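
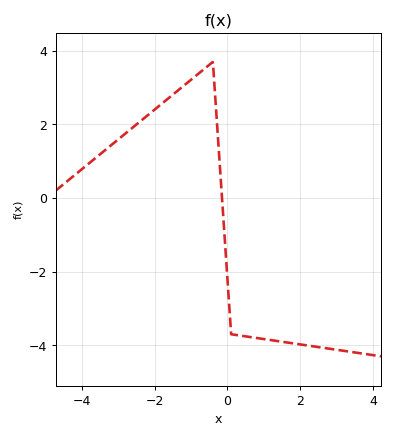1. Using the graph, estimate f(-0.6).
3.6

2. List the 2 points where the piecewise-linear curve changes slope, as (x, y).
(-0.4, 3.7); (0.1, -3.7)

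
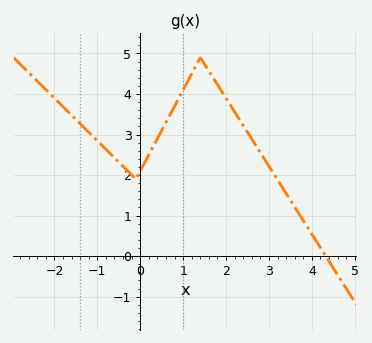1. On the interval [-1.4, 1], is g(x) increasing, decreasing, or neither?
neither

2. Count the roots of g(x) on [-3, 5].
1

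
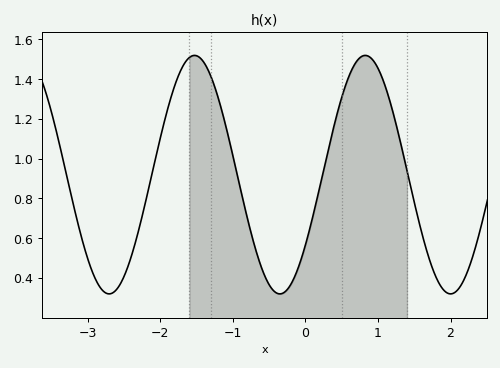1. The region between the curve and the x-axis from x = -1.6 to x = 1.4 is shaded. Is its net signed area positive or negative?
positive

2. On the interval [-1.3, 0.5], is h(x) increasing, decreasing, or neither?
neither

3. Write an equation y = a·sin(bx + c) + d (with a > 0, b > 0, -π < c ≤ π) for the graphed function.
y = 0.6sin(2.67x - 0.63) + 0.92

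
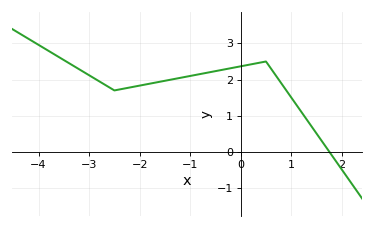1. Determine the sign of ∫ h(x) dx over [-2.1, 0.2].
positive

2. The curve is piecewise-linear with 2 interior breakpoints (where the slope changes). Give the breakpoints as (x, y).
(-2.5, 1.7); (0.5, 2.5)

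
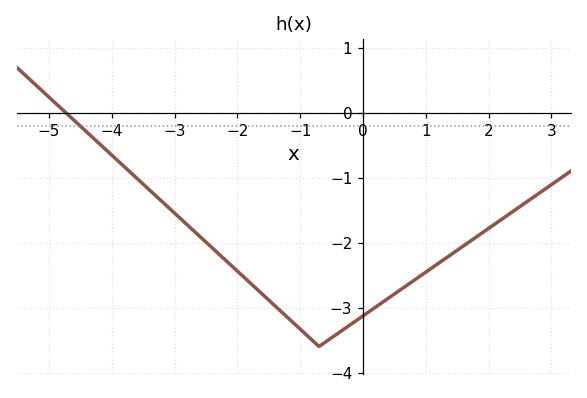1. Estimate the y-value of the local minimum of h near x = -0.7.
-3.6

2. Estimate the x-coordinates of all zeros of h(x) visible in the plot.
-4.73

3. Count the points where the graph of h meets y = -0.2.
1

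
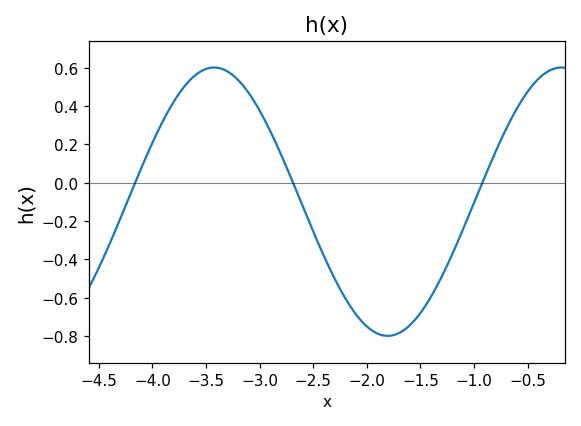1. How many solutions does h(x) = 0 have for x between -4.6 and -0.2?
3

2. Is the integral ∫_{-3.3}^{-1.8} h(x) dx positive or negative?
negative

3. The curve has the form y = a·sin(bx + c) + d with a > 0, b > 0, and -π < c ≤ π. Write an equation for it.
y = 0.7sin(1.9x + 1.9) - 0.1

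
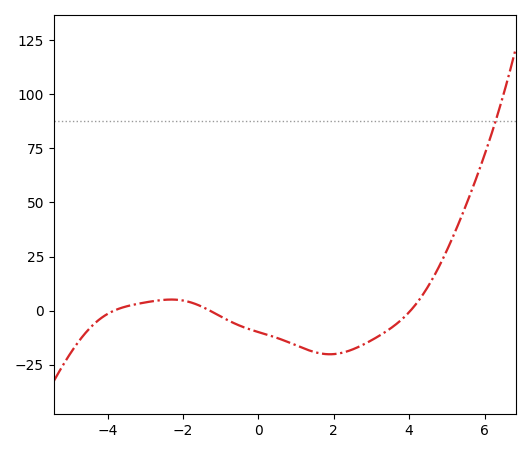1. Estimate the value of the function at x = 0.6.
-13.2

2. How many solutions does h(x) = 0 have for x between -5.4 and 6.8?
3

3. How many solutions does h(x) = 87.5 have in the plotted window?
1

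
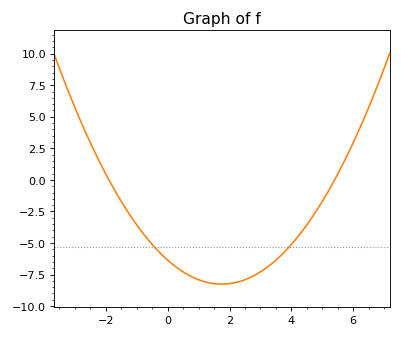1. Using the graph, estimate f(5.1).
-1.3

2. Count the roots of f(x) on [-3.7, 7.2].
2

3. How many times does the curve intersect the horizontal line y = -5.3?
2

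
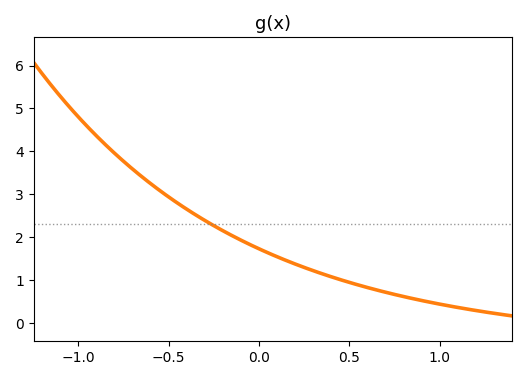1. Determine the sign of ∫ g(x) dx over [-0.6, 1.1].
positive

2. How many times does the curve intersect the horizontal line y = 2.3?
1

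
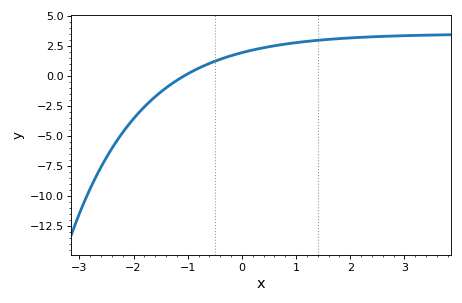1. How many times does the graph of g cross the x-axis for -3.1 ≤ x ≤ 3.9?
1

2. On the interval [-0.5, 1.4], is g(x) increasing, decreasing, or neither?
increasing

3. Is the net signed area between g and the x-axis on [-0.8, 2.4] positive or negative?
positive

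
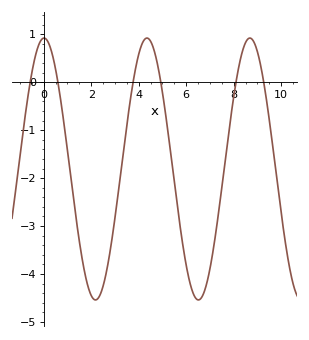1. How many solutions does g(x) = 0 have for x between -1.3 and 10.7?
6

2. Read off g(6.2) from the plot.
-4.3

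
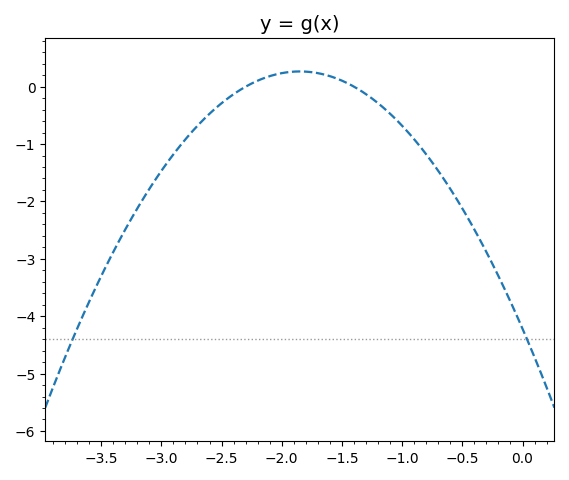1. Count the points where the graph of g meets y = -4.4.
2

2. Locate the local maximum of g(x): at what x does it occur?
-1.85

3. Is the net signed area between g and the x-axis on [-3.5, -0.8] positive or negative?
negative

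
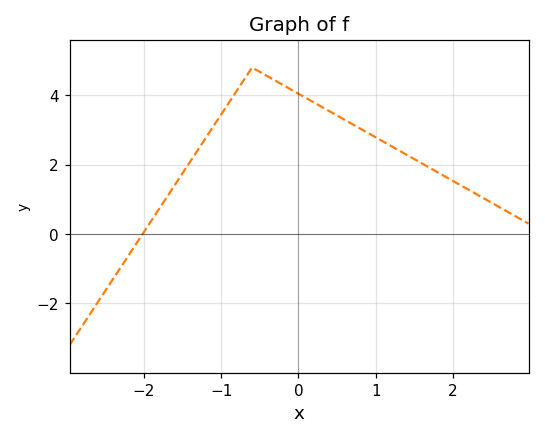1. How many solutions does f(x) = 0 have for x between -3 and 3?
1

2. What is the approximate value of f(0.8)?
3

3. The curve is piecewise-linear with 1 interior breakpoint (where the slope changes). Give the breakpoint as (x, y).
(-0.6, 4.8)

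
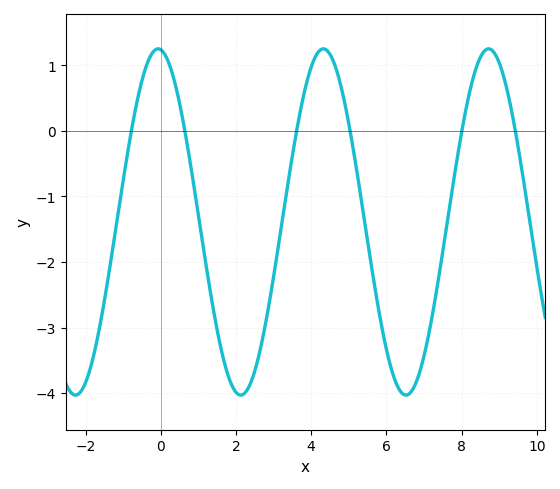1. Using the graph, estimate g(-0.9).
-0.4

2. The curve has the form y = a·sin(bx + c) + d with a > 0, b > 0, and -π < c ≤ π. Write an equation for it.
y = 2.64sin(1.4x + 1.7) - 1.39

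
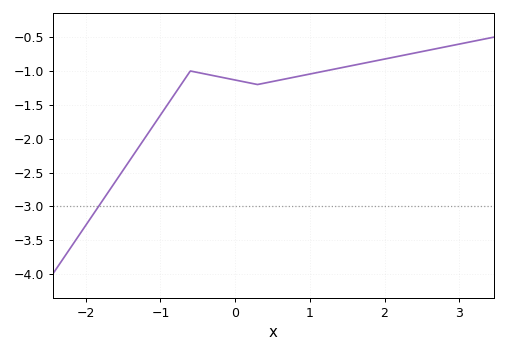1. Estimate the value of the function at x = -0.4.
-1.05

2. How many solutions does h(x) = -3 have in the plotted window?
1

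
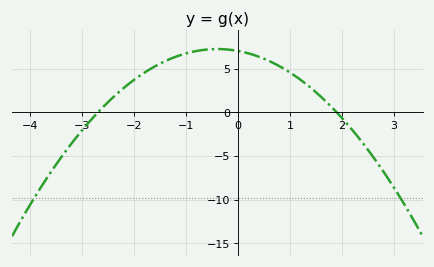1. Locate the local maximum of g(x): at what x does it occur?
-0.4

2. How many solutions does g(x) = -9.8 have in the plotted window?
2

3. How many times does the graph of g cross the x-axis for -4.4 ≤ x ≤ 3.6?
2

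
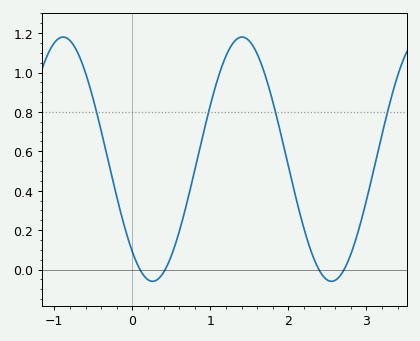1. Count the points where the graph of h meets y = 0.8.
4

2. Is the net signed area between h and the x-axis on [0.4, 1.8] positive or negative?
positive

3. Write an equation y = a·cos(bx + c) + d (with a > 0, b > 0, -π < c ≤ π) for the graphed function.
y = 0.62cos(2.7x + 2.4) + 0.56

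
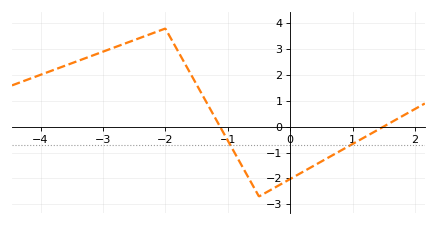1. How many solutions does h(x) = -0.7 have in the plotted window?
2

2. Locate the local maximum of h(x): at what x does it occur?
-2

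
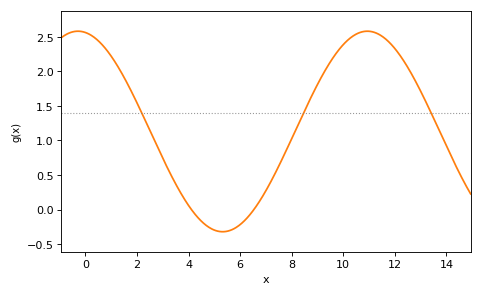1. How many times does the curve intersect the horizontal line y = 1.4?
3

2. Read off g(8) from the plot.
1.05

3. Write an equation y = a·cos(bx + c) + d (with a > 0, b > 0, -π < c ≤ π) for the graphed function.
y = 1.45cos(0.56x + 0.16) + 1.13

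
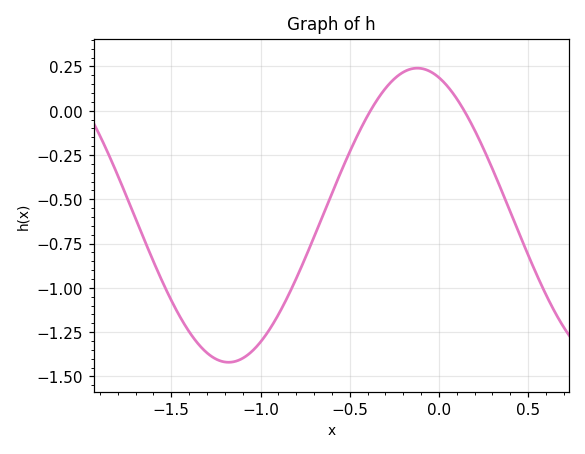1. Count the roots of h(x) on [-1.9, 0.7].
2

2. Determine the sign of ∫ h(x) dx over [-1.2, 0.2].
negative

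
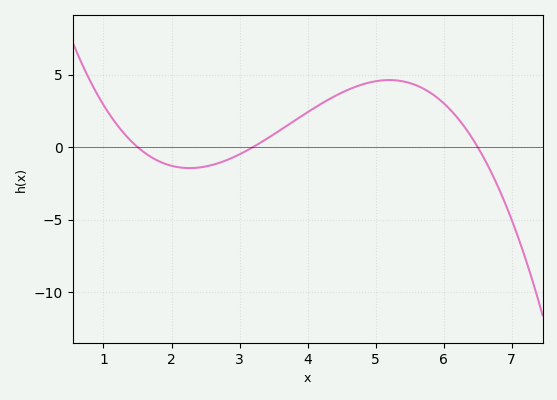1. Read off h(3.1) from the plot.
-0.5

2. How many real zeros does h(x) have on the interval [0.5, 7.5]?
3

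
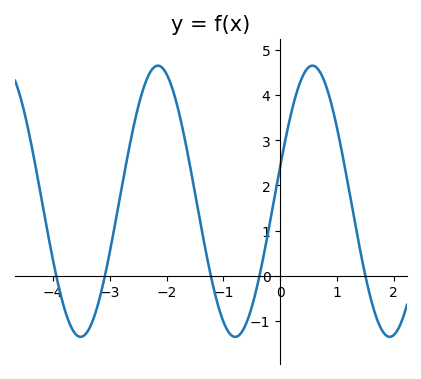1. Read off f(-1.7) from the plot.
3.2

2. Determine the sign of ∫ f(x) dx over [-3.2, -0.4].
positive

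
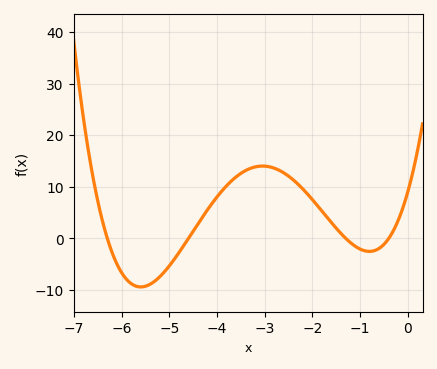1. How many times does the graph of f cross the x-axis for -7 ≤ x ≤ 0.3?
4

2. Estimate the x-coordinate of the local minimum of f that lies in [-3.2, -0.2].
-0.804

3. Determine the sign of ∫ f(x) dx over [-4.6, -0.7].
positive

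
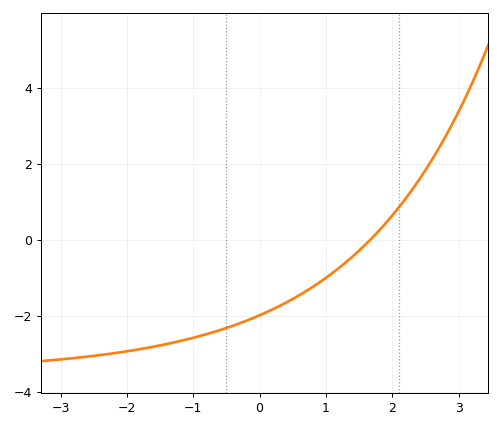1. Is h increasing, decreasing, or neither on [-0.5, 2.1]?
increasing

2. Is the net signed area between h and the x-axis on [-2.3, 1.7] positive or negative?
negative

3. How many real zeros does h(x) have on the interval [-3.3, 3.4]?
1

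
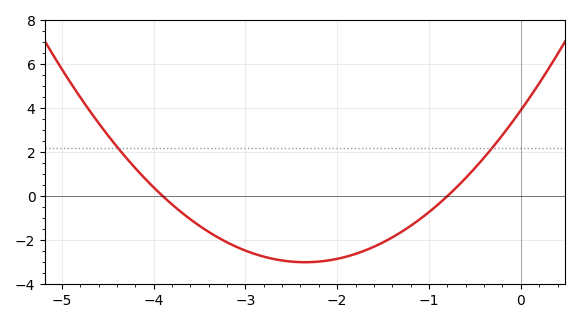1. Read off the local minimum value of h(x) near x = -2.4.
-3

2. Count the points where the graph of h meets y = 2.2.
2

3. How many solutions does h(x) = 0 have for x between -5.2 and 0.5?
2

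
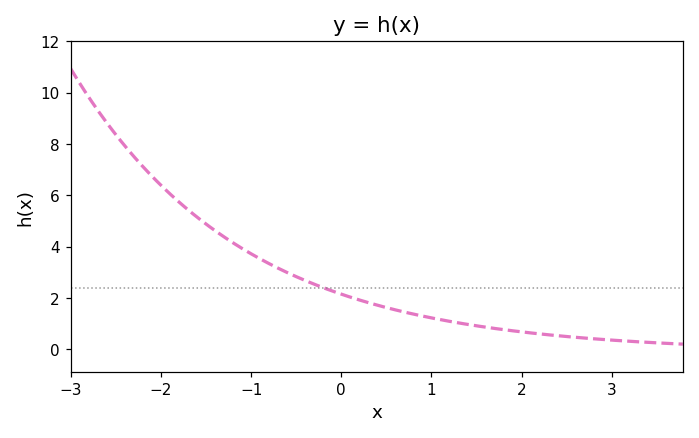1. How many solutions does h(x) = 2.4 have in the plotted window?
1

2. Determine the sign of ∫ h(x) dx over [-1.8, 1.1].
positive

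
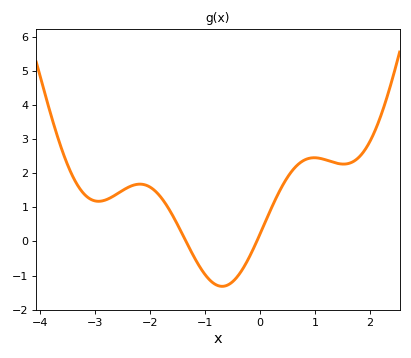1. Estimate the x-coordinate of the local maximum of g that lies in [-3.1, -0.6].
-2.19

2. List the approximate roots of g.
-1.35, -0.063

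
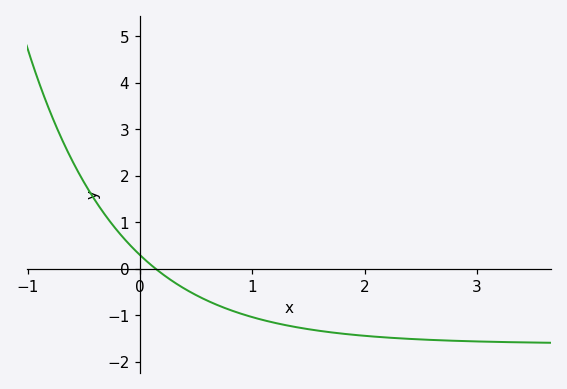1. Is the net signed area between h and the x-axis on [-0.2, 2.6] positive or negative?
negative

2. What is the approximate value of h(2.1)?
-1.5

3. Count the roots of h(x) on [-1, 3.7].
1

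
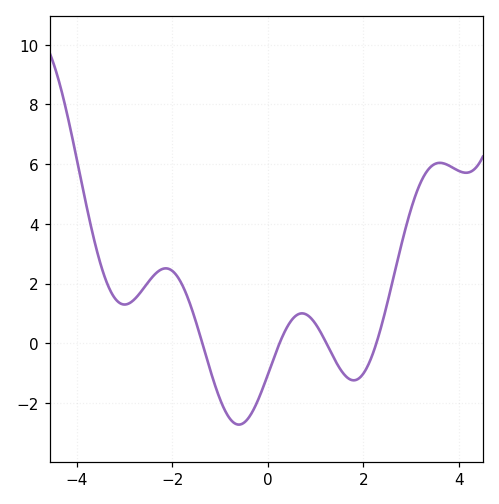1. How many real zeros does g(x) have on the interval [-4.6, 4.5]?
4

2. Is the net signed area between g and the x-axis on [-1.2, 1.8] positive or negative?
negative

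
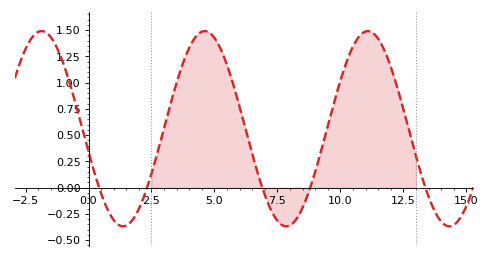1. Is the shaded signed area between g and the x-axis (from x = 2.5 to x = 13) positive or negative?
positive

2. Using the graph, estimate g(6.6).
0.25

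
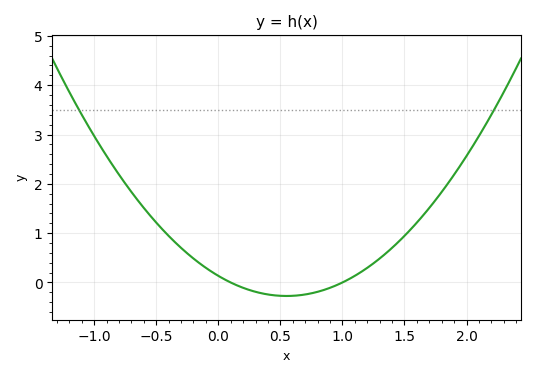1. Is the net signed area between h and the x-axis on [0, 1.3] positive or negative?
negative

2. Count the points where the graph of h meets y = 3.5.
2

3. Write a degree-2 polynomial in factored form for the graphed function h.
y = 1.35(x - 0.1)(x - 1)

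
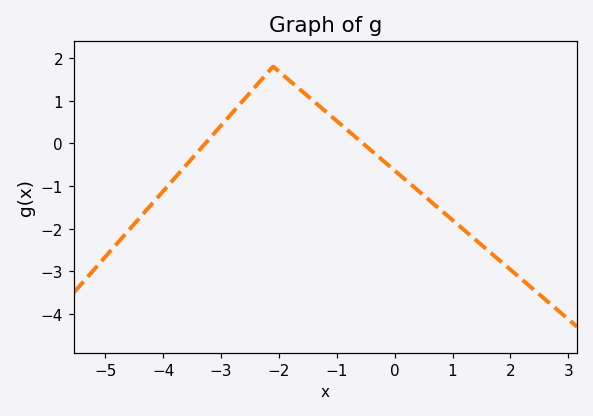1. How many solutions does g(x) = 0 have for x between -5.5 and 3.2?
2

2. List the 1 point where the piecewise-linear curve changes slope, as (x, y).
(-2.1, 1.8)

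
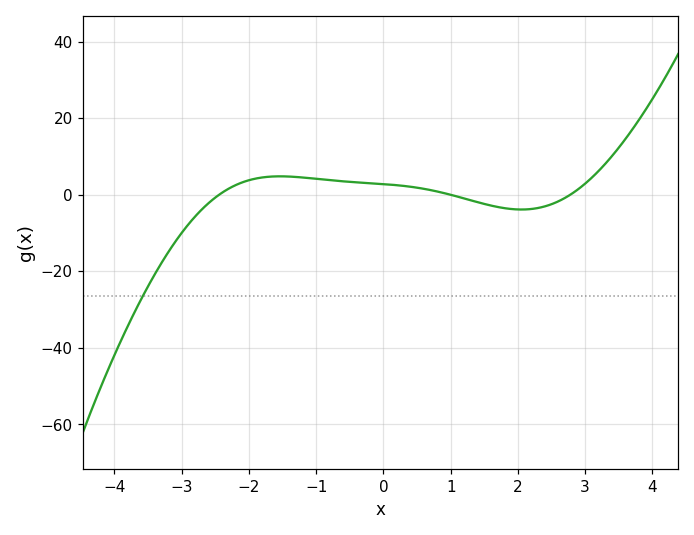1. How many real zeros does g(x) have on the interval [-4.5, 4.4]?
3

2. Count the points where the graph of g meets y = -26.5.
1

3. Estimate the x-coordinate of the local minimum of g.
2.05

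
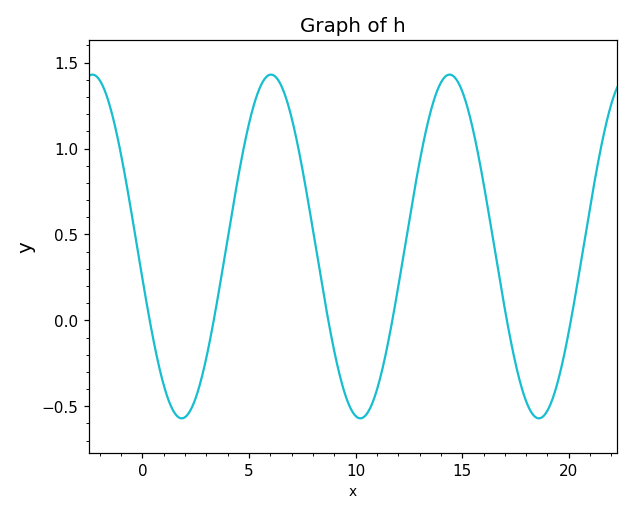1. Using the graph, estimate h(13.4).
1.15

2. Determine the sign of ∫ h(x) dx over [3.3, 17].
positive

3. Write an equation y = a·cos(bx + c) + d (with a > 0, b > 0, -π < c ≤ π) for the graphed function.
y = 1cos(0.75x + 1.8) + 0.43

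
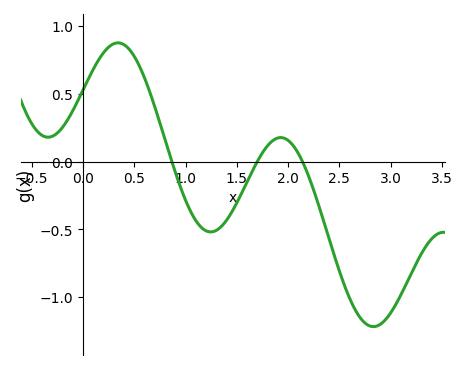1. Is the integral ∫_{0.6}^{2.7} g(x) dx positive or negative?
negative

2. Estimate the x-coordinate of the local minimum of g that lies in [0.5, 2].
1.2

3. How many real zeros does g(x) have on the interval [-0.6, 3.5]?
3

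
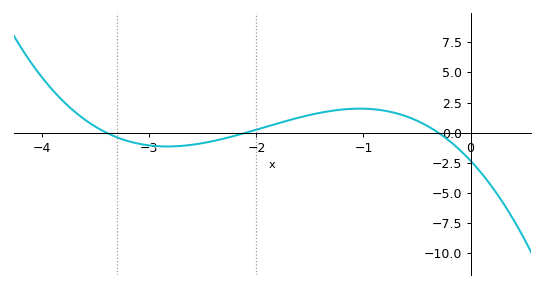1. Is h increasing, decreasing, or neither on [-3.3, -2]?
neither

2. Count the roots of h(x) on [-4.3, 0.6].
3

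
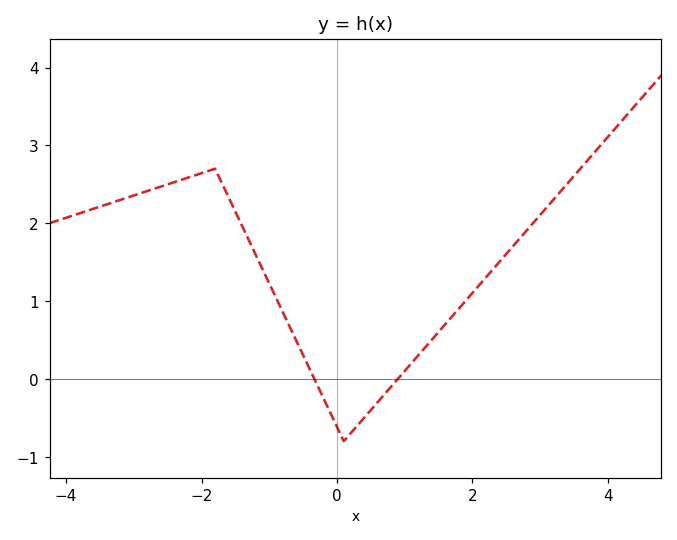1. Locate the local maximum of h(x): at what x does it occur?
-1.8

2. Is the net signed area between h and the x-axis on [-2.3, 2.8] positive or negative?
positive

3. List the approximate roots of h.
-0.334, 0.898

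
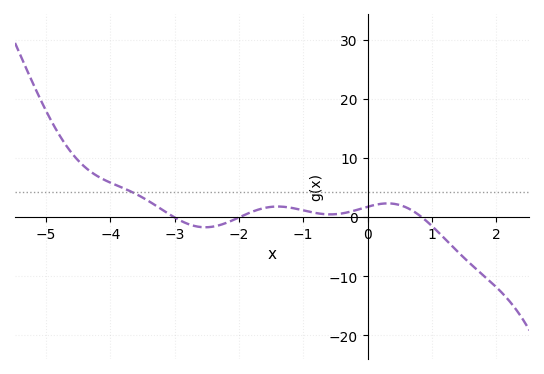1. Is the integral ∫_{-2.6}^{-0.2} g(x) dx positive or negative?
positive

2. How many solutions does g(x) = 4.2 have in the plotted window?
1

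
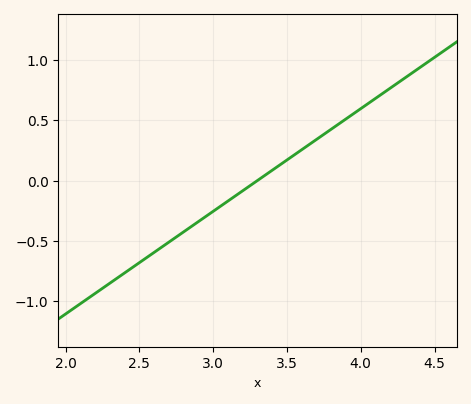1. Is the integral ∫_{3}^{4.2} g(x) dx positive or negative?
positive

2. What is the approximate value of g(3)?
-0.25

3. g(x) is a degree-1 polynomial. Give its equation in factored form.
y = 0.85(x - 3.3)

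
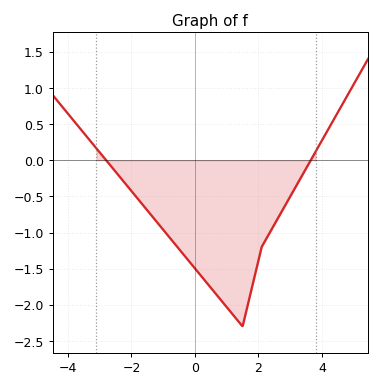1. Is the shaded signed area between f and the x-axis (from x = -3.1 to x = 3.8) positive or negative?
negative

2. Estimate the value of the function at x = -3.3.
0.25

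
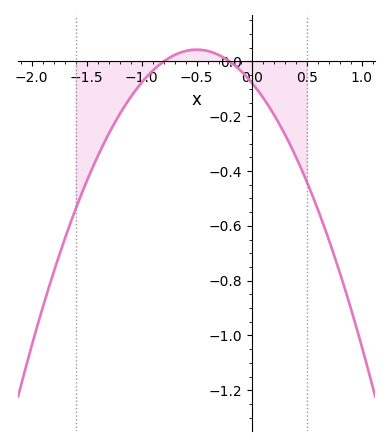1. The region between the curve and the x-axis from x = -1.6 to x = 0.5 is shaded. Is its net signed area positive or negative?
negative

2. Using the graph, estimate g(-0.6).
0.038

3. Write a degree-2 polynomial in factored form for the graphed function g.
y = -0.48(x + 0.8)(x + 0.2)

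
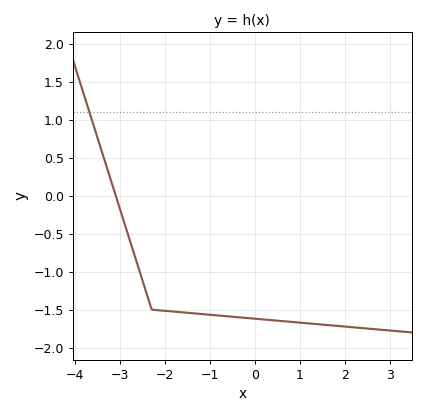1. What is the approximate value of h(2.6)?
-1.75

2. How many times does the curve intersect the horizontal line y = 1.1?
1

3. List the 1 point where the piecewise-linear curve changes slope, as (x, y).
(-2.3, -1.5)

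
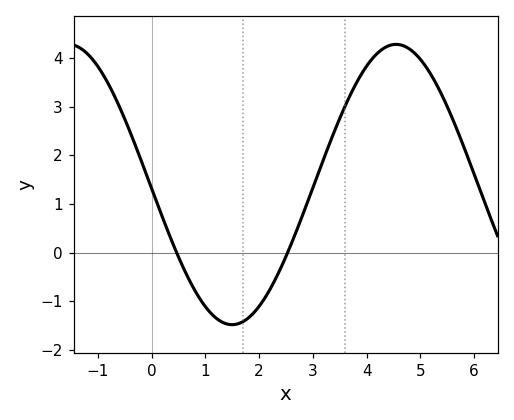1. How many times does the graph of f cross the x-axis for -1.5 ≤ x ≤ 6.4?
2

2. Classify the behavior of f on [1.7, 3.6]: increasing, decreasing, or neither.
increasing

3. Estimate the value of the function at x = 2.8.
0.7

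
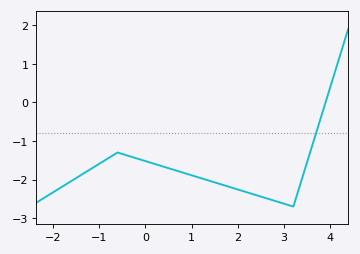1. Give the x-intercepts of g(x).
3.9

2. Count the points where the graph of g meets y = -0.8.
1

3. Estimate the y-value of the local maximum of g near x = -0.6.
-1.3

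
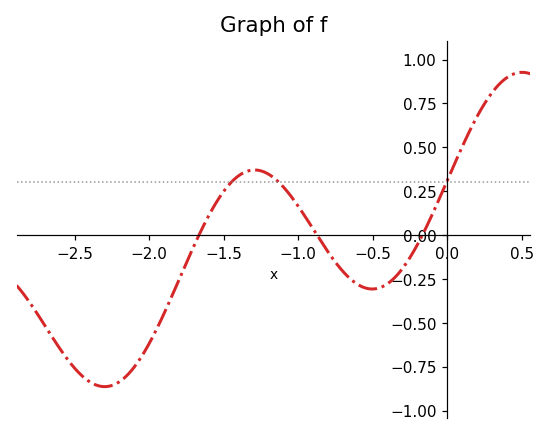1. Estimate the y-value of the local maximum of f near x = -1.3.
0.371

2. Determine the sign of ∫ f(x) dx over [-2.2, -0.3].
negative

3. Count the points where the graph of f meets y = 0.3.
3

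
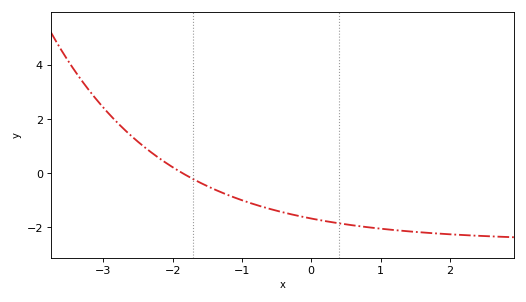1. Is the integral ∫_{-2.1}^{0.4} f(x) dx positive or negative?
negative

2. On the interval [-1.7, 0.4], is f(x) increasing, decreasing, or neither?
decreasing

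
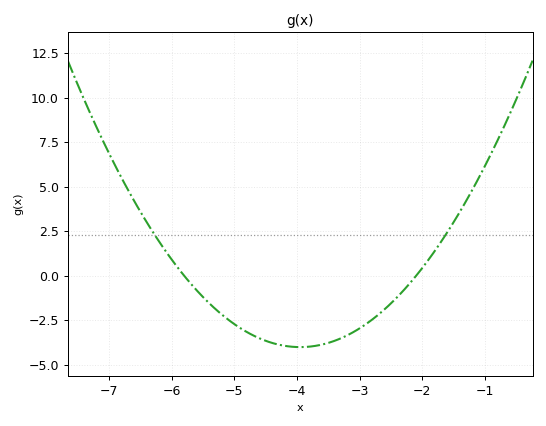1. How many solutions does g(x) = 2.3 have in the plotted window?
2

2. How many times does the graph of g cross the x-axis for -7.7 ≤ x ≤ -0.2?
2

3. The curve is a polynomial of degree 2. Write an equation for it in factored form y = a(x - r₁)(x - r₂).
y = 1.17(x + 5.8)(x + 2.1)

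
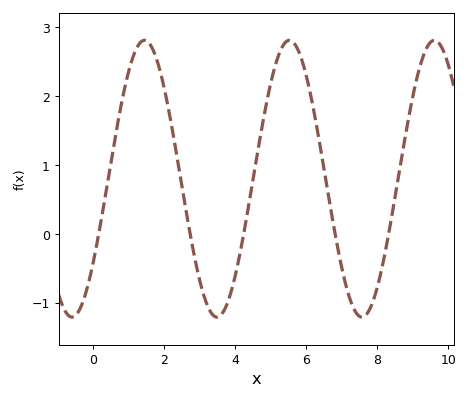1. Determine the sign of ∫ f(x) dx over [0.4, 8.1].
positive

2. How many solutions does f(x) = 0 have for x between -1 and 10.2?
5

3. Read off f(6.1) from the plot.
2.07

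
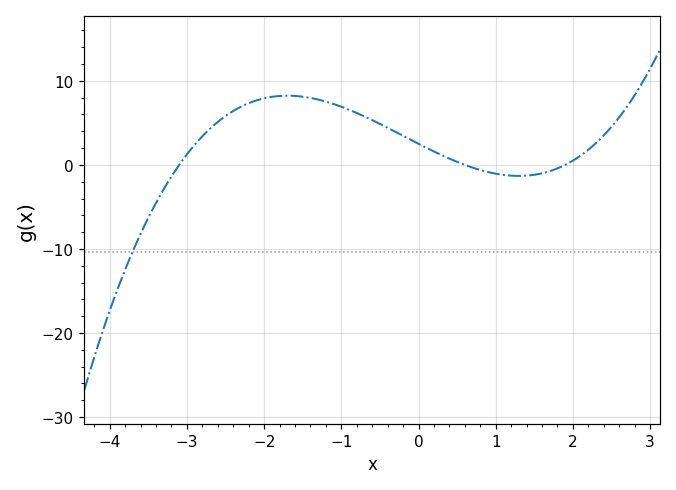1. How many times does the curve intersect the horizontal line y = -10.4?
1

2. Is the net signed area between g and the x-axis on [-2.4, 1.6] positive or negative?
positive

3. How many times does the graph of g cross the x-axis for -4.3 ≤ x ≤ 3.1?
3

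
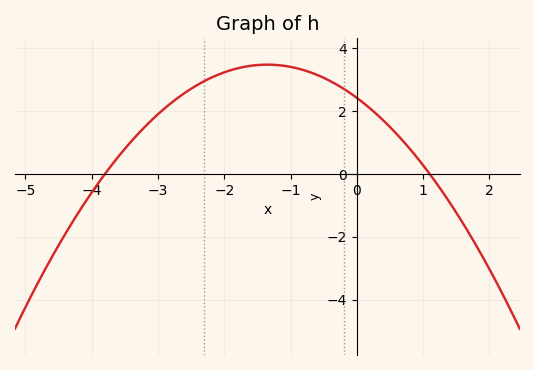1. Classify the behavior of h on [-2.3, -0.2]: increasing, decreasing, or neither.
neither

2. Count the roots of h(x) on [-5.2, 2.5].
2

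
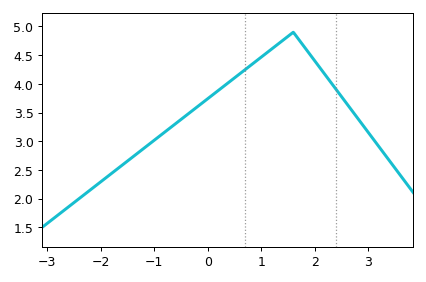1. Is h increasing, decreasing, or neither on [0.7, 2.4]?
neither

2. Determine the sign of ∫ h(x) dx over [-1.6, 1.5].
positive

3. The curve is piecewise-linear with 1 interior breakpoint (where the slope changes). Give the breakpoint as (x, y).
(1.6, 4.9)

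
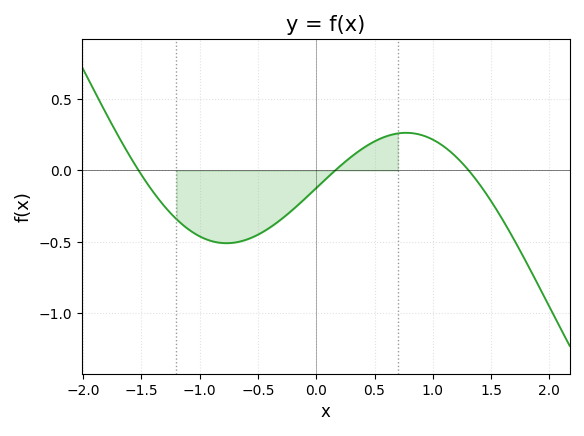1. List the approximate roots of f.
-1.52, 0.161, 1.31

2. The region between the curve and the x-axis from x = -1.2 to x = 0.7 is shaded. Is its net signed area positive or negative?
negative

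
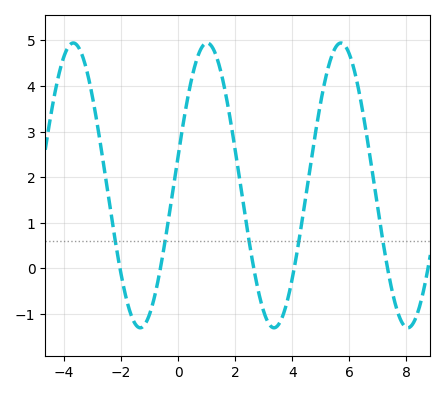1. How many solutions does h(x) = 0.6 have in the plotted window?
5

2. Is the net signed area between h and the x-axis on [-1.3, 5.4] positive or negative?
positive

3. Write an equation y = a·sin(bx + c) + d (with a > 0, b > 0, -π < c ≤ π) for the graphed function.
y = 3.12sin(1.34x + 0.212) + 1.82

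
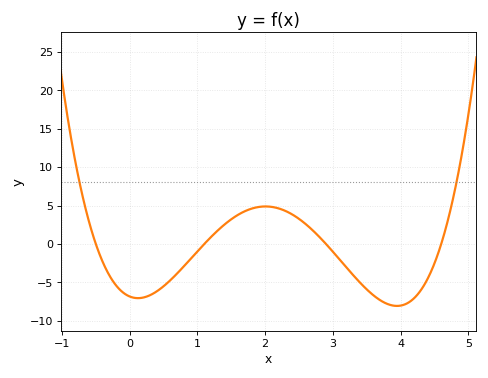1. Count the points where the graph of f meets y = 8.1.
2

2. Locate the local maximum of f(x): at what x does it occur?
2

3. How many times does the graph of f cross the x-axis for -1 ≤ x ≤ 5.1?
4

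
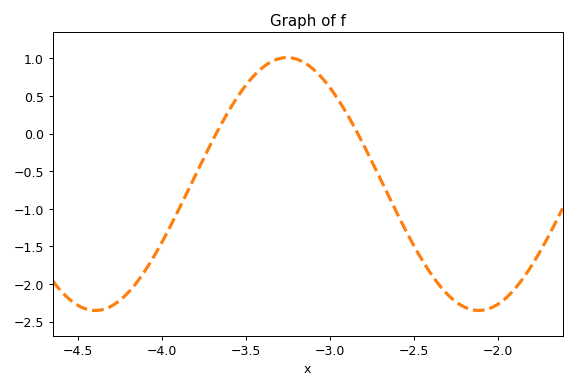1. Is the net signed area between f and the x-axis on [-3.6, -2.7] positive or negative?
positive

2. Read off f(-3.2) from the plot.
0.99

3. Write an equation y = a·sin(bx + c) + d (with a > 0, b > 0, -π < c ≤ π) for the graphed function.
y = 1.68sin(2.75x - 2.04) - 0.67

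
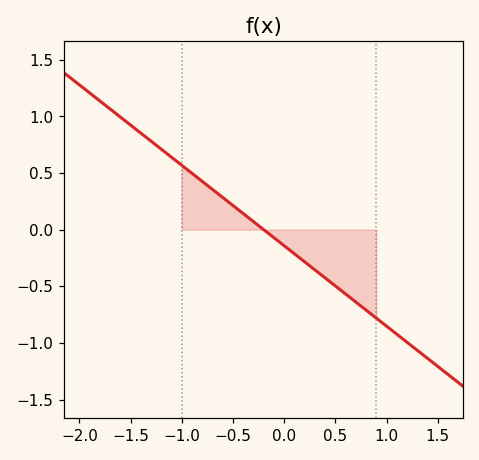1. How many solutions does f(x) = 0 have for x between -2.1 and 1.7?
1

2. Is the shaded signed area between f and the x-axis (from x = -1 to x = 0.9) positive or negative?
negative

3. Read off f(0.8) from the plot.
-0.71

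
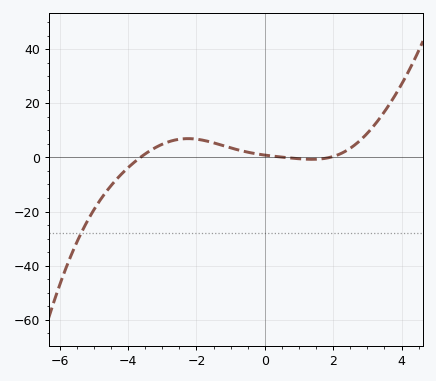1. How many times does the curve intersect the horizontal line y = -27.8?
1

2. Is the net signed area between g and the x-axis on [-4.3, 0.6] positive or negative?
positive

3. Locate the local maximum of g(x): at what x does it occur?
-2.2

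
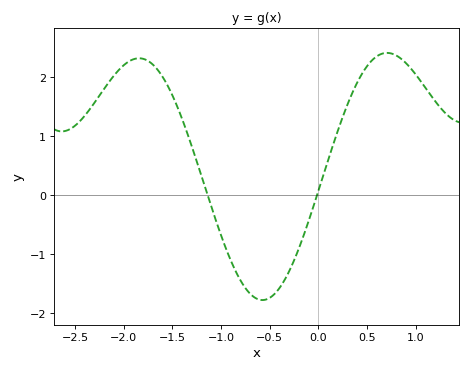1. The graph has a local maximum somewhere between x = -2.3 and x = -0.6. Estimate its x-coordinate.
-1.84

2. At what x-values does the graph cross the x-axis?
-1.14, -0.013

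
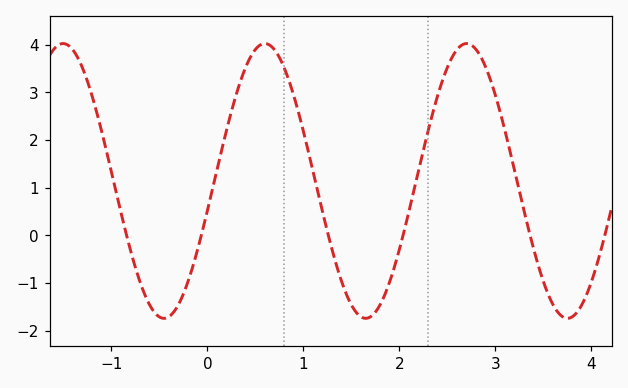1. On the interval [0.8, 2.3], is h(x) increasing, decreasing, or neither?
neither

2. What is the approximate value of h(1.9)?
-1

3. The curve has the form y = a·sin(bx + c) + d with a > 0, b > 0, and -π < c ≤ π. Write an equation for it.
y = 2.88sin(3x - 0.22) + 1.14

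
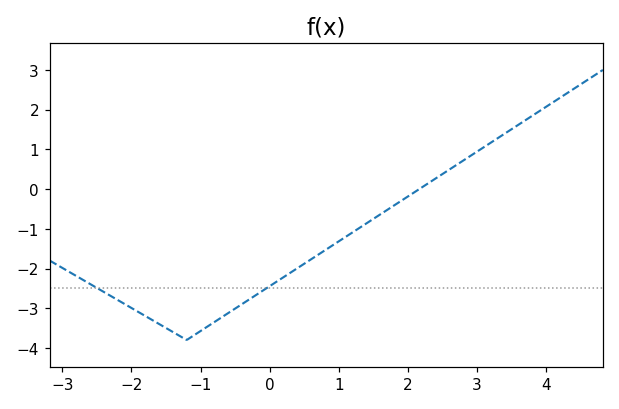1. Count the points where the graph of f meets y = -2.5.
2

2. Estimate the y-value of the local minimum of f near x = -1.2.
-3.8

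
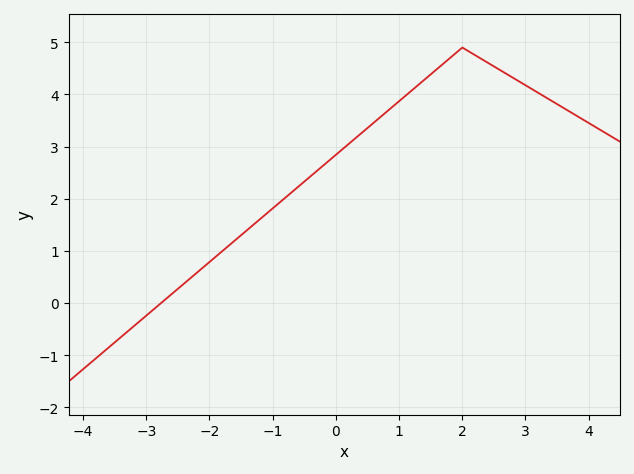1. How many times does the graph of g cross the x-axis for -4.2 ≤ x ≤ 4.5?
1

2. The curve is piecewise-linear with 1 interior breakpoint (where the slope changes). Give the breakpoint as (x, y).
(2, 4.9)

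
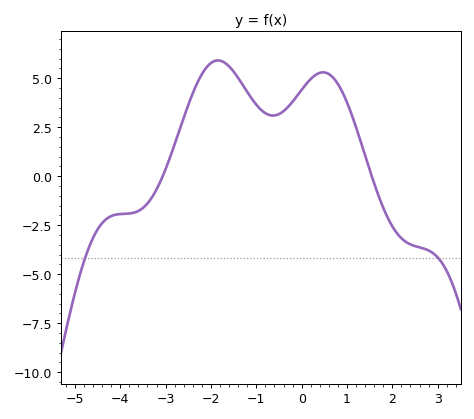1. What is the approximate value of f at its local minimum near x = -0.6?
3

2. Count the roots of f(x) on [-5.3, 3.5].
2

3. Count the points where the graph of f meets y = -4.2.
2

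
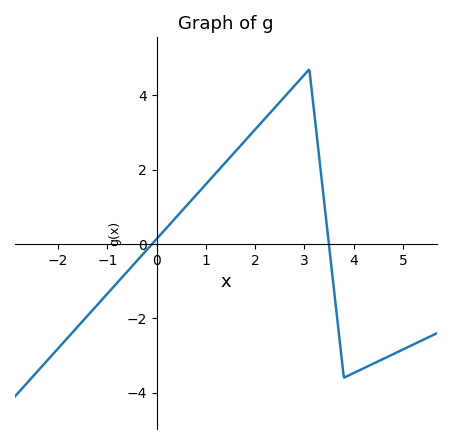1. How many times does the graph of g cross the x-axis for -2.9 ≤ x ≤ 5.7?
2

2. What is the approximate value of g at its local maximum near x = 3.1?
4.6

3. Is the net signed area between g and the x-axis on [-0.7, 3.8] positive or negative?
positive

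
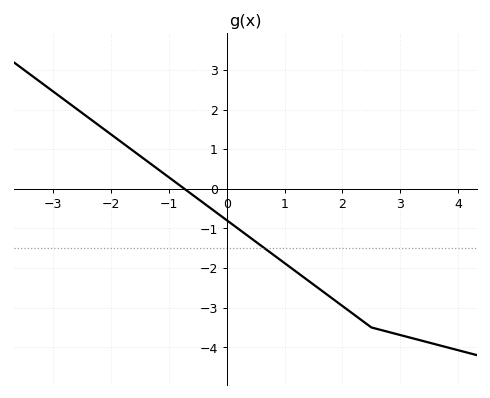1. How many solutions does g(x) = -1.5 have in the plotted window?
1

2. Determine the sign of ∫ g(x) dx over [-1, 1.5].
negative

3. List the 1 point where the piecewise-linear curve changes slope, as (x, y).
(2.5, -3.5)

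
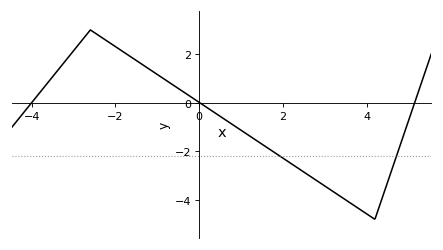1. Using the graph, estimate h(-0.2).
0.247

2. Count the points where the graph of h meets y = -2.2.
2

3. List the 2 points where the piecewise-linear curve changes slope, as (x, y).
(-2.6, 3); (4.2, -4.8)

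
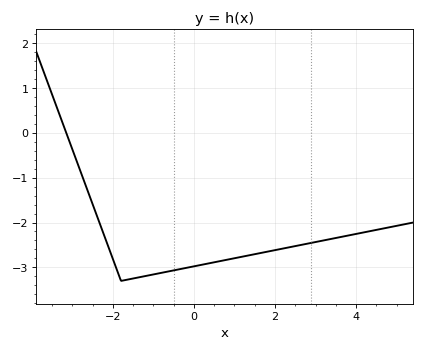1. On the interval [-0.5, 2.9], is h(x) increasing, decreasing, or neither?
increasing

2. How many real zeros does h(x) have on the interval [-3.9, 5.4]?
1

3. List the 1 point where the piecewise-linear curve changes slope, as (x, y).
(-1.8, -3.3)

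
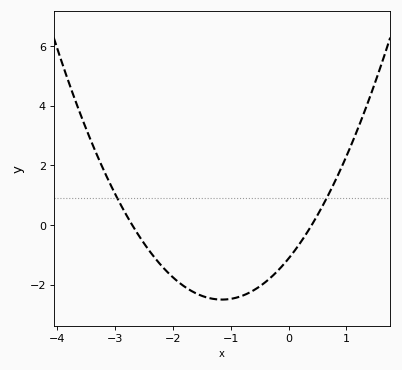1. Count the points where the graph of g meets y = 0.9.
2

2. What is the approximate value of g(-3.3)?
2.4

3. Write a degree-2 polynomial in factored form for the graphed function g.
y = 1.04(x + 2.7)(x - 0.4)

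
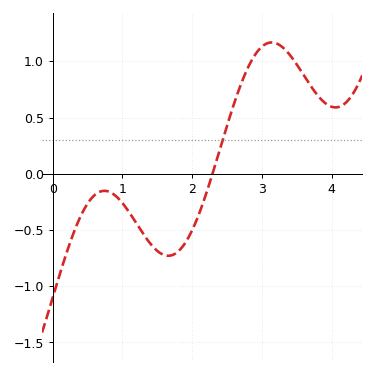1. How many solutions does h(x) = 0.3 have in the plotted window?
1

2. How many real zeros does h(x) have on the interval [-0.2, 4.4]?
1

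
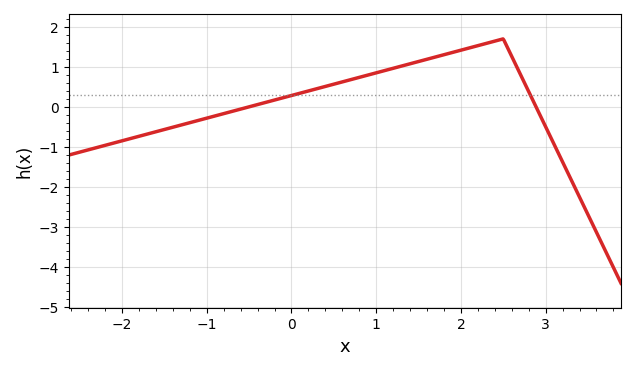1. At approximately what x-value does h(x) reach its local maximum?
2.5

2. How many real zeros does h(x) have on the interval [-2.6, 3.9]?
2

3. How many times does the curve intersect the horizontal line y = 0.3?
2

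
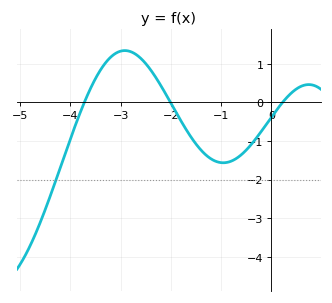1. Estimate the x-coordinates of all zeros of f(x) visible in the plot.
-3.7, -2, 0.2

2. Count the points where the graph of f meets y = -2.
1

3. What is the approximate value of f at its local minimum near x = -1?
-1.6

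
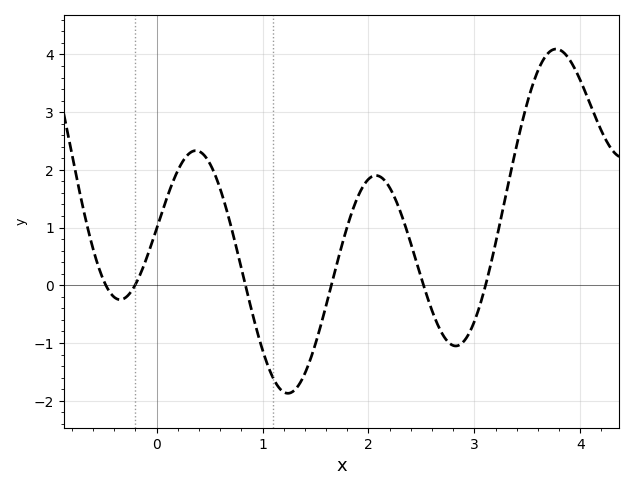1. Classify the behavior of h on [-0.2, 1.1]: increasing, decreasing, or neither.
neither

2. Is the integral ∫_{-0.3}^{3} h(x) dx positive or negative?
positive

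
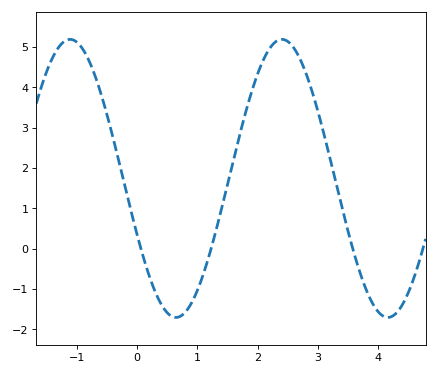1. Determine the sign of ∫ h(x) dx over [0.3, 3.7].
positive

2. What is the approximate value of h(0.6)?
-1.7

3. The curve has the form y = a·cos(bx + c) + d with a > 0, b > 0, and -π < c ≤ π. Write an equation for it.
y = 3.45cos(1.8x + 2) + 1.74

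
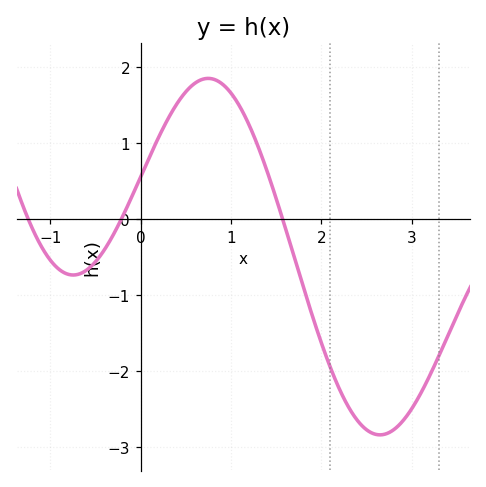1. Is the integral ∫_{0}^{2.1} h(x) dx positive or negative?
positive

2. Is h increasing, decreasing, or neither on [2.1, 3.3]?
neither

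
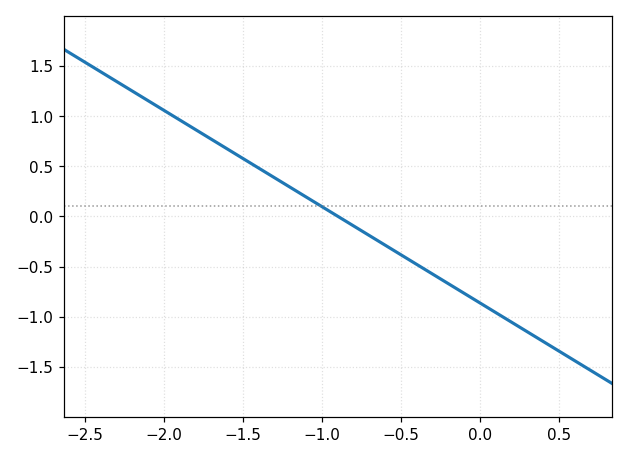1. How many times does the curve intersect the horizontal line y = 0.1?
1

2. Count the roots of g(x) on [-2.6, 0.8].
1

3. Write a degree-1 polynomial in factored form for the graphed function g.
y = -0.96(x + 0.9)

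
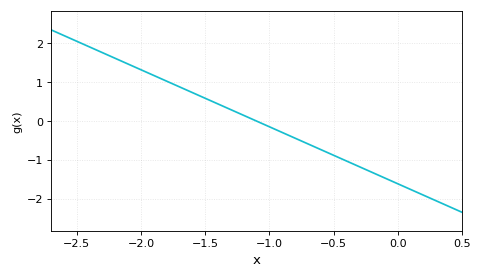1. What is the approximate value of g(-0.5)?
-0.882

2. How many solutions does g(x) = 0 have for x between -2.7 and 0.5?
1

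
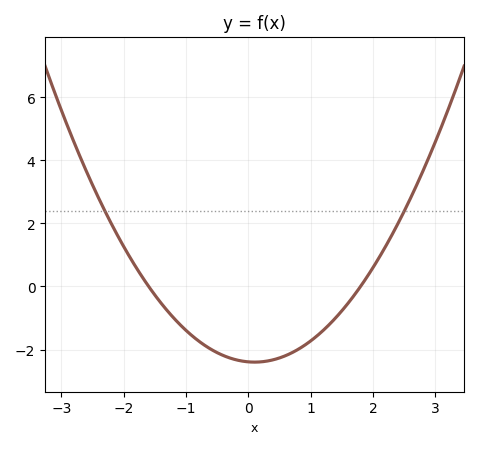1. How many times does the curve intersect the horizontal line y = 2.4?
2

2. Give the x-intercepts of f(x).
-1.6, 1.8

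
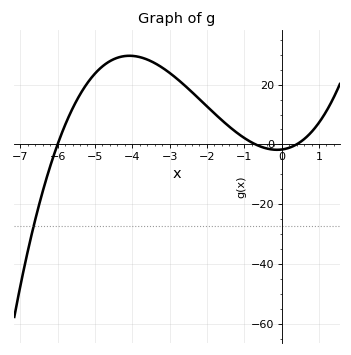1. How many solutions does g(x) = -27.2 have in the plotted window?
1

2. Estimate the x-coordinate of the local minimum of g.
-0.2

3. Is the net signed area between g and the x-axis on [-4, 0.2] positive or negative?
positive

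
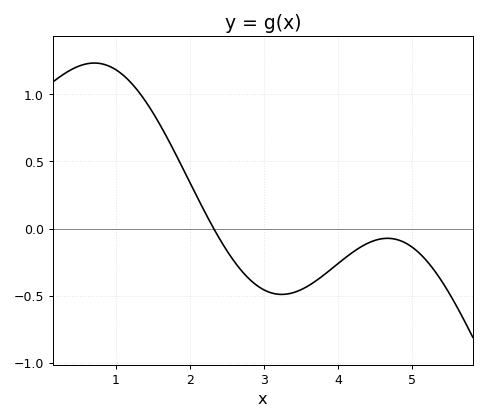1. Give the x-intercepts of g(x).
2.3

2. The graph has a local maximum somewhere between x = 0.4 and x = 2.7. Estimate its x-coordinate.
0.7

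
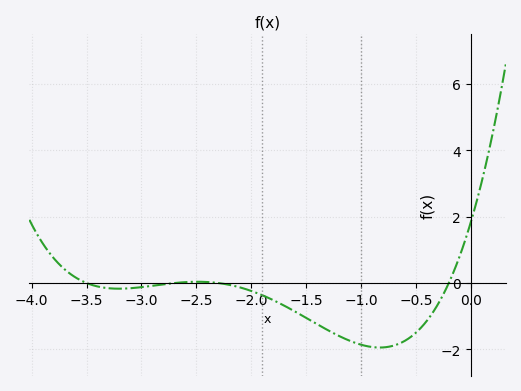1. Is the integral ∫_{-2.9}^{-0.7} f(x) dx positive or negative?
negative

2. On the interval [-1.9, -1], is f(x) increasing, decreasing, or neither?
decreasing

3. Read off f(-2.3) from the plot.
0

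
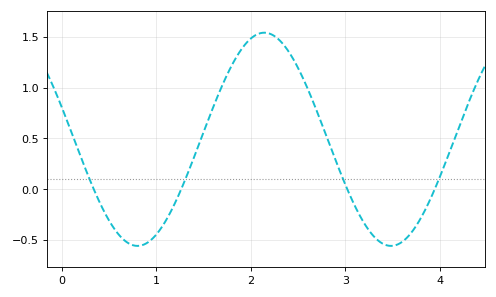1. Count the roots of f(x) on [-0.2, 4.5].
4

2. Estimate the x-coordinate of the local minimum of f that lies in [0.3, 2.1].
0.799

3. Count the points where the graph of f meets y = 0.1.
4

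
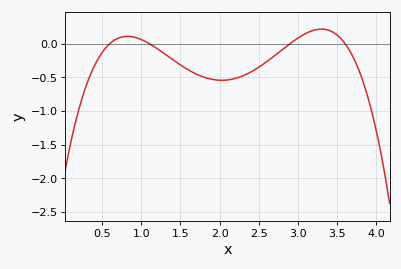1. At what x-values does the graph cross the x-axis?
0.6, 1.1, 2.9, 3.6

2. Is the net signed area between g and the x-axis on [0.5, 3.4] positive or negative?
negative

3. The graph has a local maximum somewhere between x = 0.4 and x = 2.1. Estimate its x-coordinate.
0.8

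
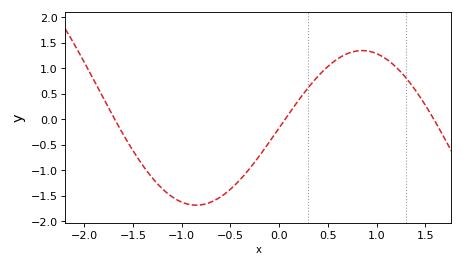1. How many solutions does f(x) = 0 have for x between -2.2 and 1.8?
3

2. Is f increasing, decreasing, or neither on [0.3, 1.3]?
neither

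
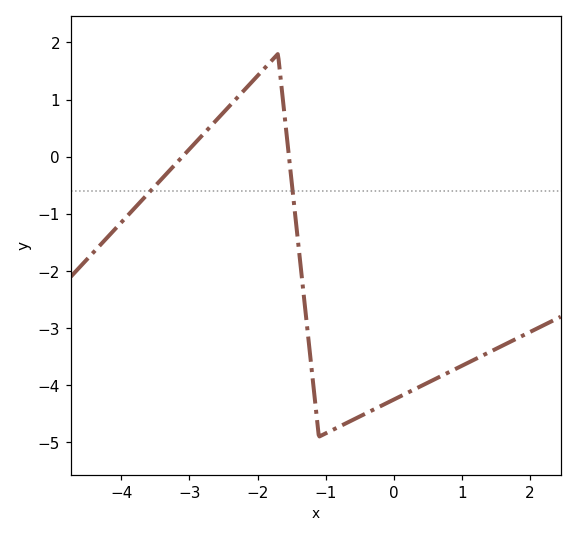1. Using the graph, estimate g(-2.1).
1.3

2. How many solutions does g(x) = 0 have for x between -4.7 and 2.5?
2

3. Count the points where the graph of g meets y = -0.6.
2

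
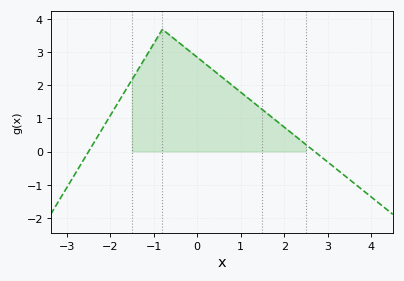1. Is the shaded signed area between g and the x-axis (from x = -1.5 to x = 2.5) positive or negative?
positive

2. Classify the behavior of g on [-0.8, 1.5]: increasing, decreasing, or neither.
decreasing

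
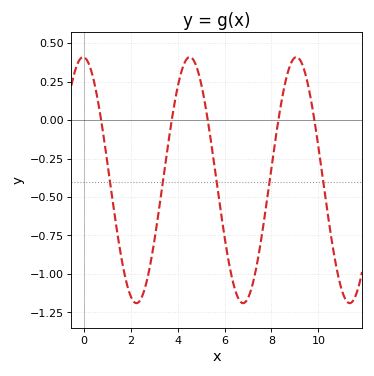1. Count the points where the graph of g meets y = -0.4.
5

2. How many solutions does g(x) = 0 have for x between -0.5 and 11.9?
5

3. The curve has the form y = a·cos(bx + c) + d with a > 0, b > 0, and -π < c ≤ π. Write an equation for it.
y = 0.8cos(1.4x + 0.06) - 0.39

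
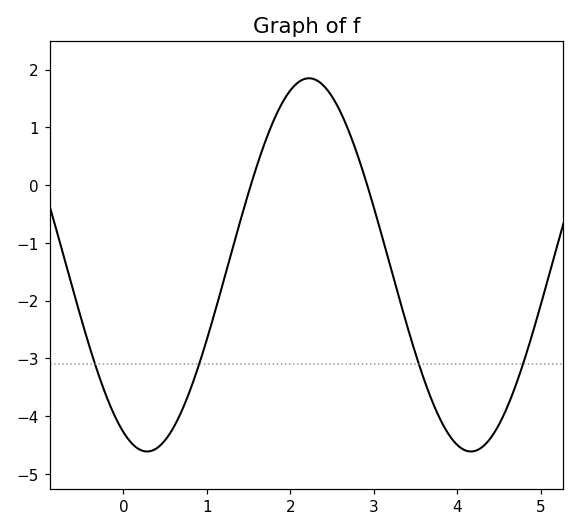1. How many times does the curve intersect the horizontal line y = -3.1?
4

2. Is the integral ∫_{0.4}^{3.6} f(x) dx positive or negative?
negative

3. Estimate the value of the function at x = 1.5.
-0.1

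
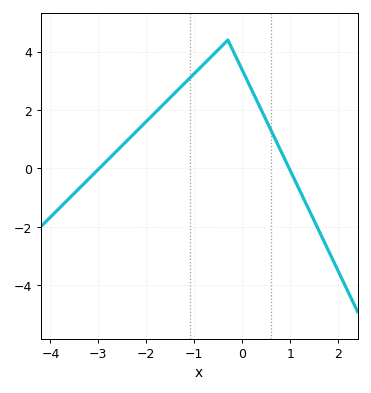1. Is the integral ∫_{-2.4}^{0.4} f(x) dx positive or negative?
positive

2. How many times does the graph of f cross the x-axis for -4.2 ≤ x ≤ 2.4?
2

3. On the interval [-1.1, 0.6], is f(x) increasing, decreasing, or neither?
neither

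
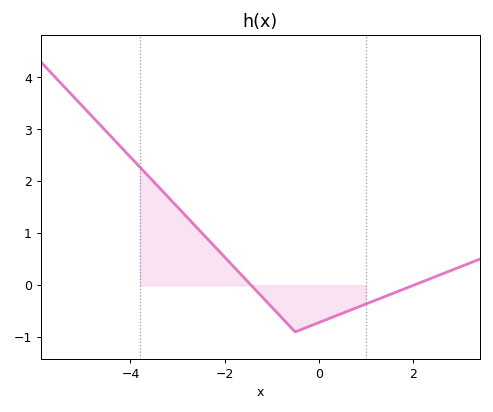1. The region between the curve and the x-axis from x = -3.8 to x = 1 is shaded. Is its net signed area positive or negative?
positive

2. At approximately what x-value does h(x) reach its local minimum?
-0.4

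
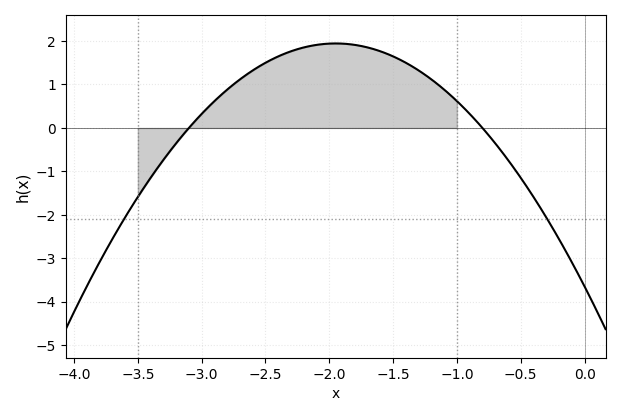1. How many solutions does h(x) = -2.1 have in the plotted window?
2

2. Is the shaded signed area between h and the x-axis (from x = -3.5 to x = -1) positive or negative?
positive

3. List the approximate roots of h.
-3.1, -0.8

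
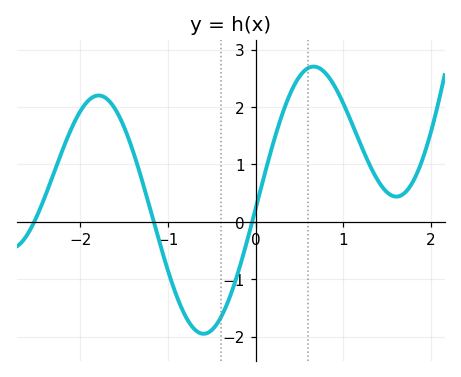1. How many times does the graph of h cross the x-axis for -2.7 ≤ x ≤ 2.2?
3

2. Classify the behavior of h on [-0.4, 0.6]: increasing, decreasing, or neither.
increasing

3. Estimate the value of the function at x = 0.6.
2.7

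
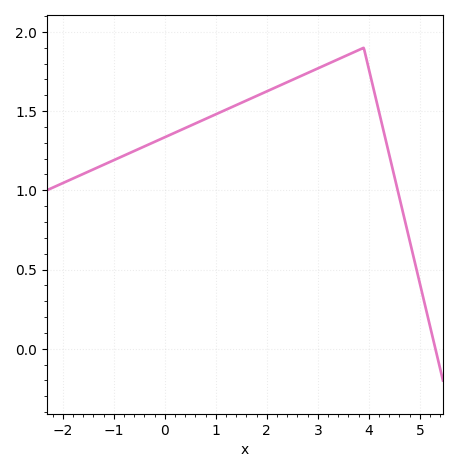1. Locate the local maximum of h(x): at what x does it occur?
3.9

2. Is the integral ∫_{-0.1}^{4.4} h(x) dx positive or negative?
positive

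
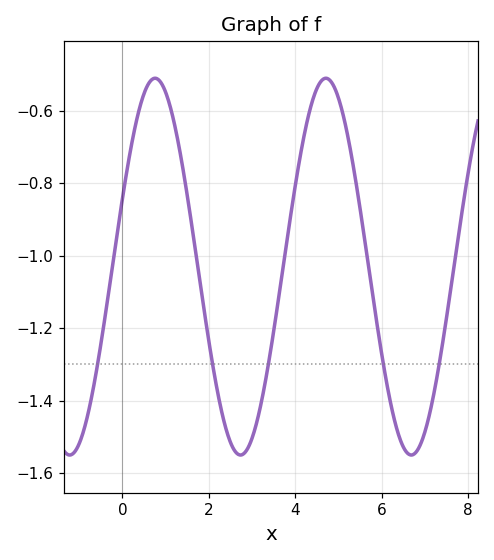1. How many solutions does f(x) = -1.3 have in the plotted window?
5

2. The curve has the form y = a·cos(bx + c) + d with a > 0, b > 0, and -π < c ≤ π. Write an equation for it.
y = 0.52cos(1.6x - 1.2) - 1.03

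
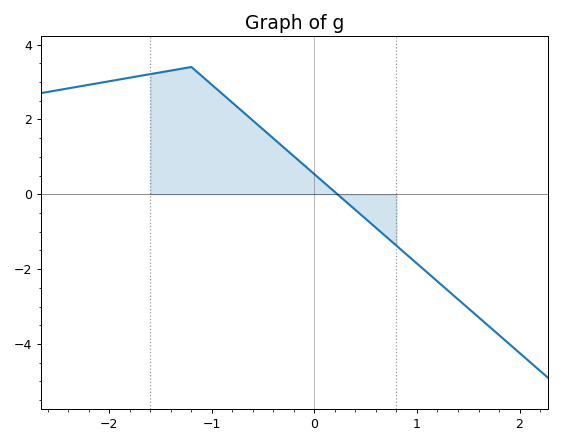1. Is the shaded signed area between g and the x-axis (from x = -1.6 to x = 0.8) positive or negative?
positive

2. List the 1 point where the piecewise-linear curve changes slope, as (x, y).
(-1.2, 3.4)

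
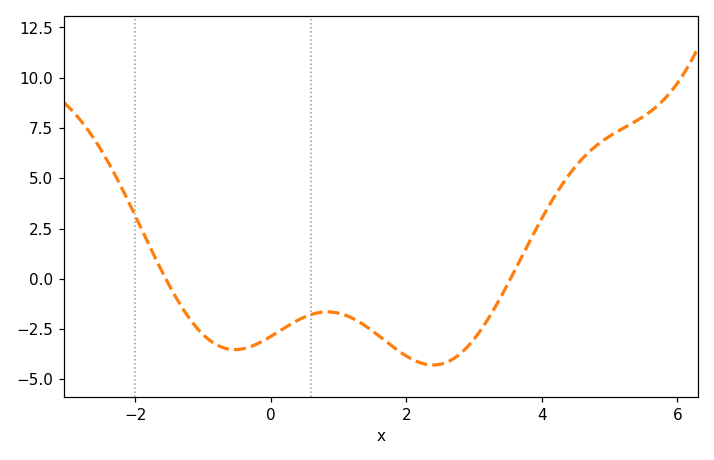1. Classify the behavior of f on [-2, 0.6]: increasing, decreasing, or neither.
neither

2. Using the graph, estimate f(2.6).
-4.2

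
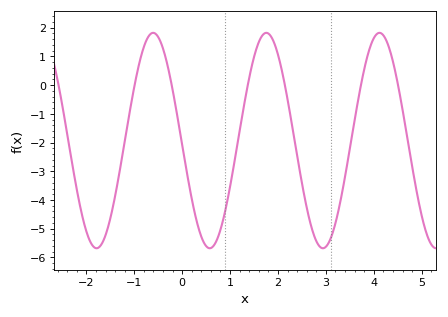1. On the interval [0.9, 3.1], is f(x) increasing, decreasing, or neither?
neither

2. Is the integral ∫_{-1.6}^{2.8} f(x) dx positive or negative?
negative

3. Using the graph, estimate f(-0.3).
0.65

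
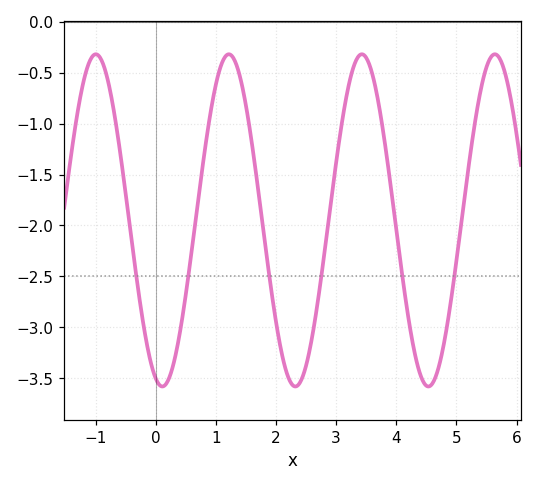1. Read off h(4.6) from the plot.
-3.55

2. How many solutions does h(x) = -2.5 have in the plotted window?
6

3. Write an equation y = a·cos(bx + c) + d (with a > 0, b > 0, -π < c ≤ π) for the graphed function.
y = 1.63cos(2.8x + 2.8) - 1.95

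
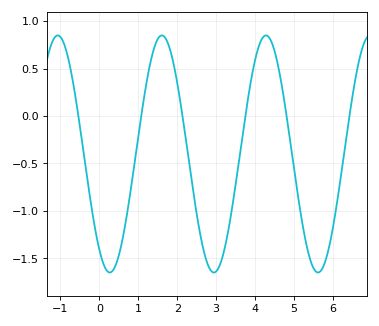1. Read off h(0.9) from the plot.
-0.5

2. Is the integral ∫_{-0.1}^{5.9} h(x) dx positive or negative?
negative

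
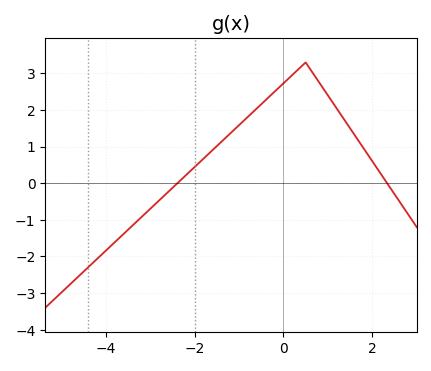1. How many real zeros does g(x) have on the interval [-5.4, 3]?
2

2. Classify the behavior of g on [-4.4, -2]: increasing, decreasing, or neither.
increasing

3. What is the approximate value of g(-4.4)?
-2.3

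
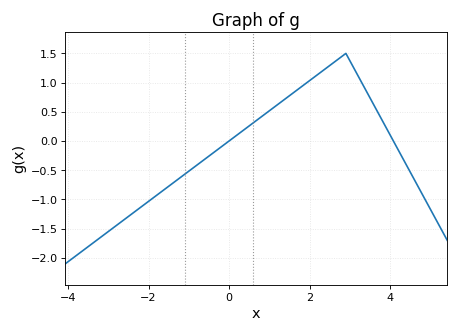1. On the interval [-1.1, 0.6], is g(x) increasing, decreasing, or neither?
increasing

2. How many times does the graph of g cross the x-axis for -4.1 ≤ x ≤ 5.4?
2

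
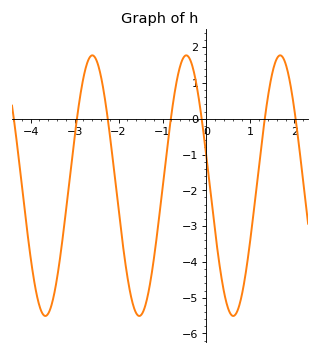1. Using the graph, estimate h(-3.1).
-1.5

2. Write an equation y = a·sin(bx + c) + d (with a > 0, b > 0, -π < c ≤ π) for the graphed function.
y = 3.64sin(2.9x + 2.9) - 1.87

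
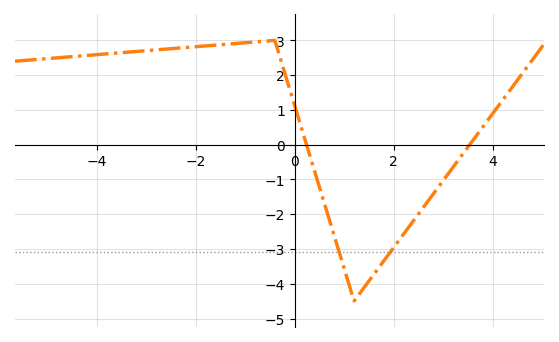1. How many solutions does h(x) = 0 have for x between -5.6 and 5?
2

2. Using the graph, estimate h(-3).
2.7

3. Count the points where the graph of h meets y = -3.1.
2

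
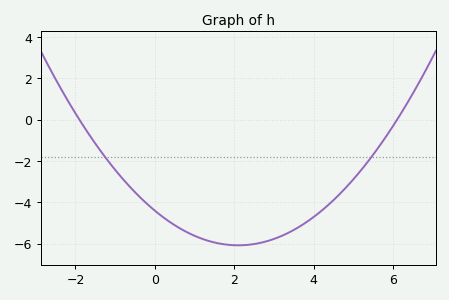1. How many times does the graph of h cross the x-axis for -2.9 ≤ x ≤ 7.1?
2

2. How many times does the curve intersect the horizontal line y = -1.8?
2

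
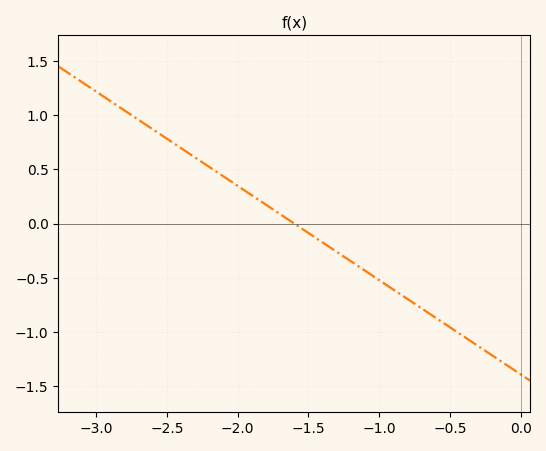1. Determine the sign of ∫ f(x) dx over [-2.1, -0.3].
negative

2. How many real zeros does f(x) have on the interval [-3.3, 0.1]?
1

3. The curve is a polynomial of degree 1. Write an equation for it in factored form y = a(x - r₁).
y = -0.87(x + 1.6)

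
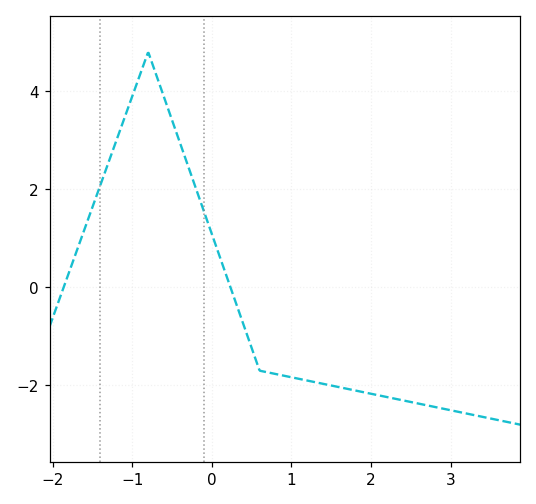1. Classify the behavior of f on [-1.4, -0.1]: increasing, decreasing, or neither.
neither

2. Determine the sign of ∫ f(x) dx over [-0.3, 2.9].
negative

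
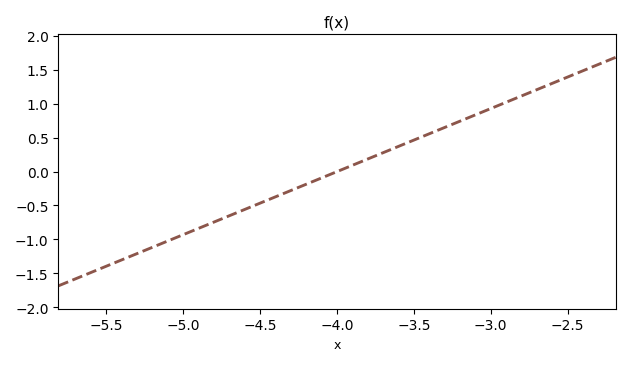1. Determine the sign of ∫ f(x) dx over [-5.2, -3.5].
negative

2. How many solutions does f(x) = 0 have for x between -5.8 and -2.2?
1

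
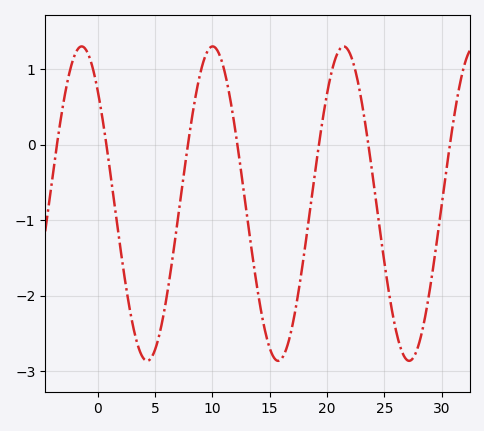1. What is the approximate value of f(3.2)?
-2.5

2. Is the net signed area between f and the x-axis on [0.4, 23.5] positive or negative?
negative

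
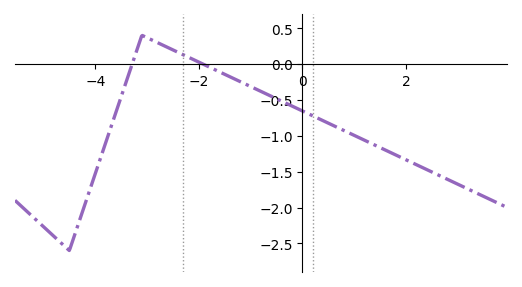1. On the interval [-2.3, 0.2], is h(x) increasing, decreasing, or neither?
decreasing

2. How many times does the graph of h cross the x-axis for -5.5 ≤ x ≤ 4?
2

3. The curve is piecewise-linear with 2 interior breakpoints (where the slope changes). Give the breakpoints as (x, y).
(-4.5, -2.6); (-3.1, 0.4)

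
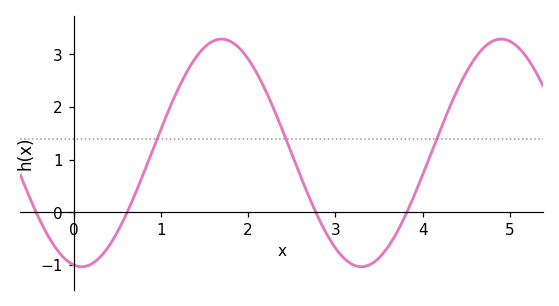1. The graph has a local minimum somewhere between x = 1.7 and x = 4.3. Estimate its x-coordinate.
3.3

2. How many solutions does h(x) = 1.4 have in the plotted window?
3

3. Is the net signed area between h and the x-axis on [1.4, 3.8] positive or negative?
positive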